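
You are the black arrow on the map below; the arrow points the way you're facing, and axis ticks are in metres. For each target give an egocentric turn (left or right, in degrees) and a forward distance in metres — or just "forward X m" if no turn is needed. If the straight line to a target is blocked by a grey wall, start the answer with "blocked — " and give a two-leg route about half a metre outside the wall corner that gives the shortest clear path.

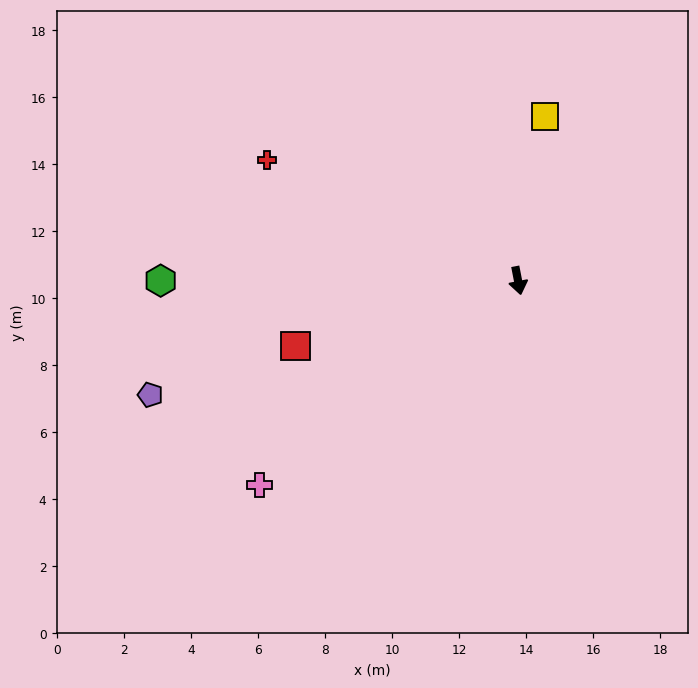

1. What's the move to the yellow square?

turn left 160°, forward 5.0 m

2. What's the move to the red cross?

turn right 127°, forward 8.3 m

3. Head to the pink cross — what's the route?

turn right 63°, forward 9.8 m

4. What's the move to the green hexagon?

turn right 101°, forward 10.7 m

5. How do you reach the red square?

turn right 85°, forward 6.9 m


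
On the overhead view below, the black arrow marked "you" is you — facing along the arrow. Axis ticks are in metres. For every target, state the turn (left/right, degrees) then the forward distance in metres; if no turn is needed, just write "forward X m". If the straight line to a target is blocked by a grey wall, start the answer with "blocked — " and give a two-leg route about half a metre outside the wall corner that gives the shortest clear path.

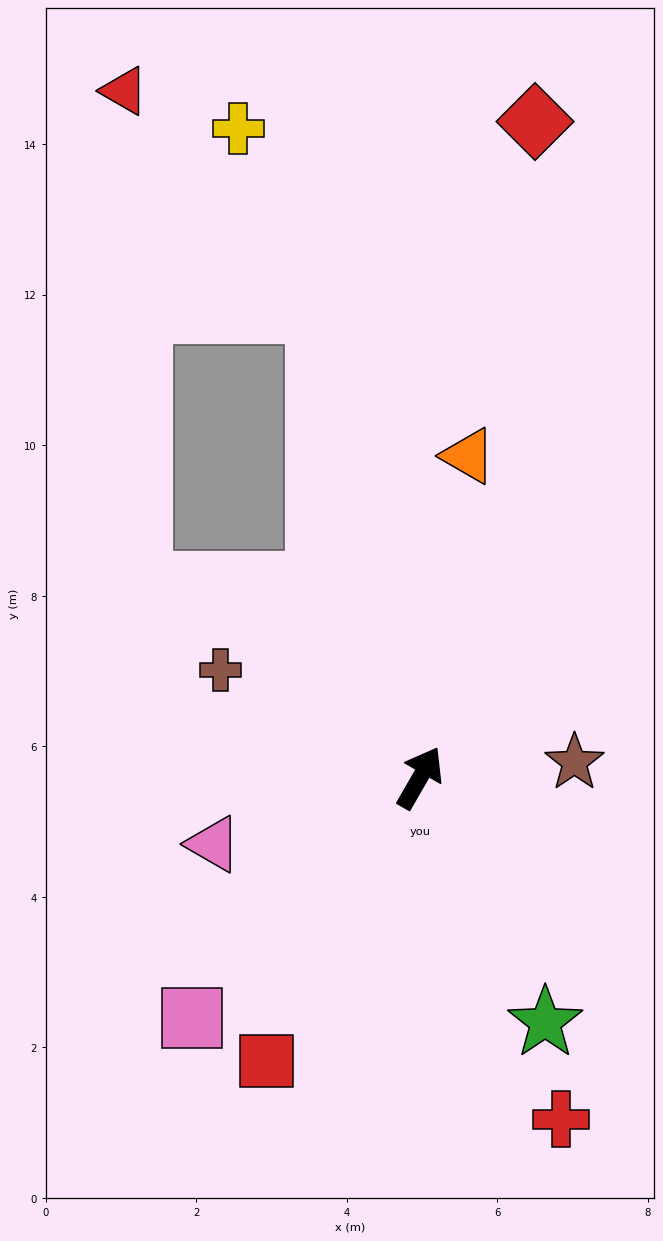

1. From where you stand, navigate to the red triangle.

blocked — turn left 42°, forward 6.3 m, then turn left 29°, forward 3.9 m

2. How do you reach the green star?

turn right 123°, forward 3.7 m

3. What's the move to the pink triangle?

turn left 138°, forward 2.9 m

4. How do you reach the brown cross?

turn left 91°, forward 3.0 m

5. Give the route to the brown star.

turn right 54°, forward 2.1 m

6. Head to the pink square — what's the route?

turn left 166°, forward 4.4 m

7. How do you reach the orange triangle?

turn left 21°, forward 4.3 m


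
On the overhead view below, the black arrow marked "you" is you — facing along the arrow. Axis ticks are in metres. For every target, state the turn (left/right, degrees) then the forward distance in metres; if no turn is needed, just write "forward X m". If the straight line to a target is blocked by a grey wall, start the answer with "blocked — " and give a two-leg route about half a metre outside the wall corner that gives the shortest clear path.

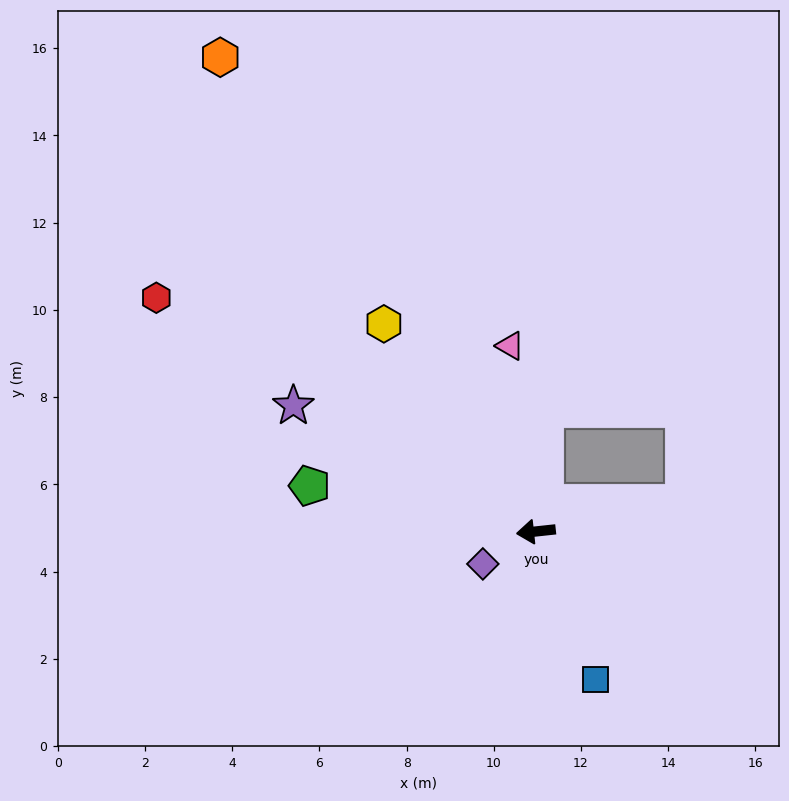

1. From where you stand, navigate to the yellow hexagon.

turn right 60°, forward 5.9 m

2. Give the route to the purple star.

turn right 34°, forward 6.3 m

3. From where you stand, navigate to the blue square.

turn left 106°, forward 3.7 m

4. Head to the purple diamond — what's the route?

turn left 25°, forward 1.4 m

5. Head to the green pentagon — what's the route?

turn right 18°, forward 5.3 m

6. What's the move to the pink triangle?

turn right 88°, forward 4.3 m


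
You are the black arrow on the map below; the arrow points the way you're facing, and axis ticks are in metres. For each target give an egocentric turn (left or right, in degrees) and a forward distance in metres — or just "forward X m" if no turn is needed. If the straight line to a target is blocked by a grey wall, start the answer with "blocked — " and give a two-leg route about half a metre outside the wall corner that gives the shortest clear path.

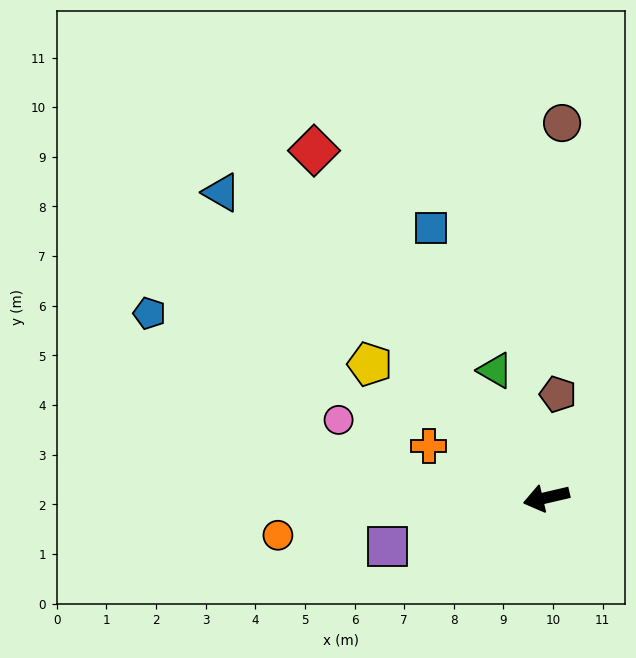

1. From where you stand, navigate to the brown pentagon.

turn right 110°, forward 2.1 m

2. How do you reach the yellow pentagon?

turn right 50°, forward 4.5 m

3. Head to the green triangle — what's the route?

turn right 81°, forward 2.8 m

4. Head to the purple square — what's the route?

turn left 4°, forward 3.3 m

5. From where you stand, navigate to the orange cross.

turn right 37°, forward 2.6 m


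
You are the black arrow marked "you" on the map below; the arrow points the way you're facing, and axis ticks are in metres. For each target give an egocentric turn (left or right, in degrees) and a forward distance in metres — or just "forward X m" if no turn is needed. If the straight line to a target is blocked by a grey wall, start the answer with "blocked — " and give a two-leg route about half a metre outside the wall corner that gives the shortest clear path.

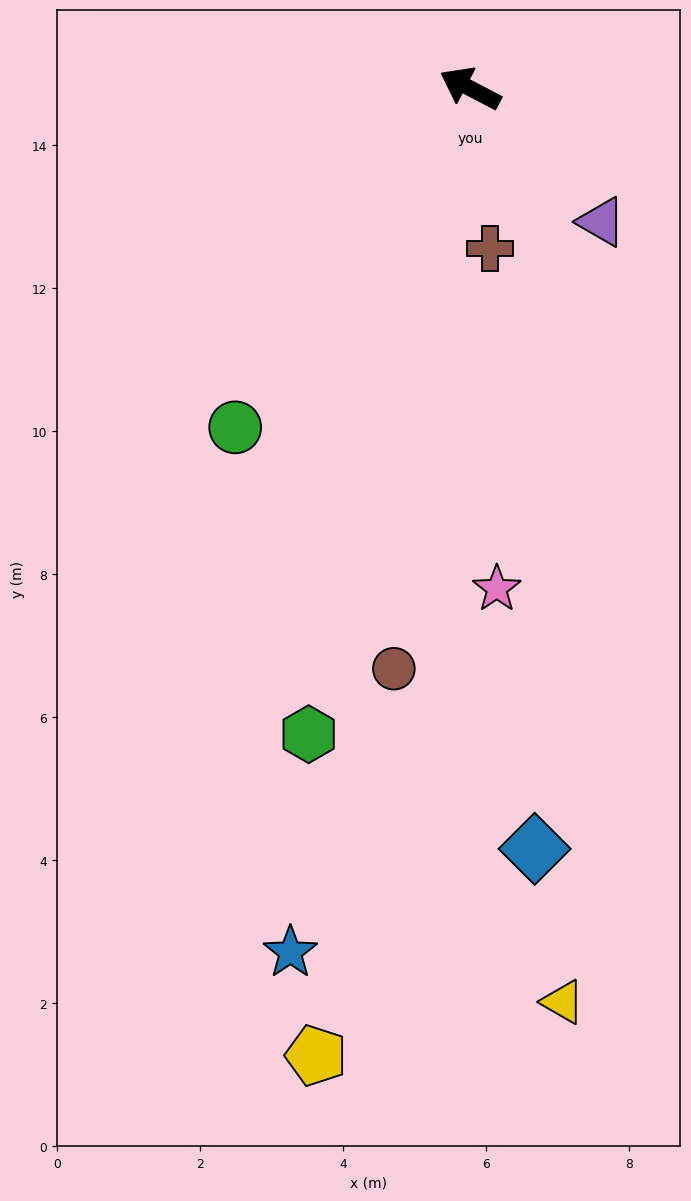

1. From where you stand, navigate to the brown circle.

turn left 110°, forward 8.2 m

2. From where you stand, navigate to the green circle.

turn left 83°, forward 5.8 m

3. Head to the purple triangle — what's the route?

turn left 162°, forward 2.6 m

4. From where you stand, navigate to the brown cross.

turn left 125°, forward 2.3 m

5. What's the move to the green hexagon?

turn left 104°, forward 9.3 m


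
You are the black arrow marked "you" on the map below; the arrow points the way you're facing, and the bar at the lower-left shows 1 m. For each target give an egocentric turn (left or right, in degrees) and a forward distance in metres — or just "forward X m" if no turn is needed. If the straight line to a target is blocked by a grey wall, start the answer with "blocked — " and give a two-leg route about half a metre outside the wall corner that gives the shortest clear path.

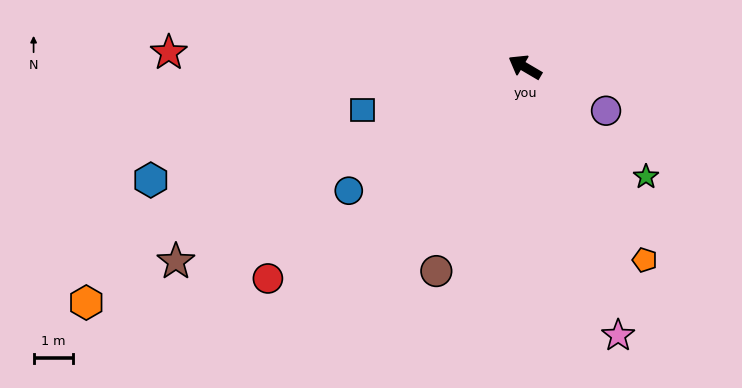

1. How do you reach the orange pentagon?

turn left 152°, forward 5.8 m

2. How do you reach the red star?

turn left 28°, forward 9.2 m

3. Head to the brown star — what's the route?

turn left 60°, forward 10.3 m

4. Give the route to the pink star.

turn left 140°, forward 7.3 m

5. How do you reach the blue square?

turn left 45°, forward 4.3 m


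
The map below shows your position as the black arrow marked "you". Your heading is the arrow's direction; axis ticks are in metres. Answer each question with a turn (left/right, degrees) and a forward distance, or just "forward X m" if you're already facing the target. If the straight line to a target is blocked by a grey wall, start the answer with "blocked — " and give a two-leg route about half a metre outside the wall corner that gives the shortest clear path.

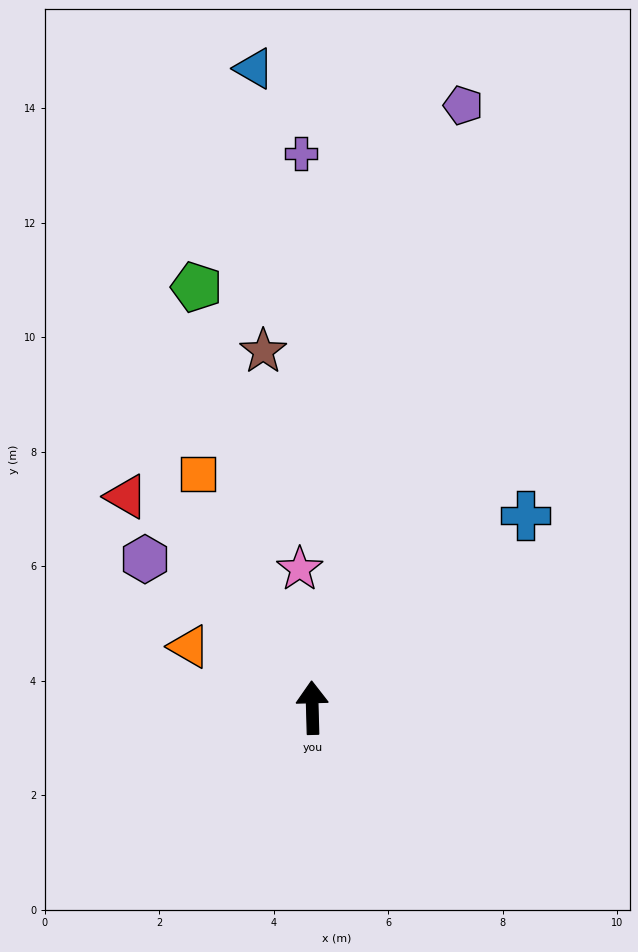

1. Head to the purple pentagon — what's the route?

turn right 16°, forward 10.8 m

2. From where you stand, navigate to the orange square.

turn left 25°, forward 4.5 m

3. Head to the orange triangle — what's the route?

turn left 62°, forward 2.4 m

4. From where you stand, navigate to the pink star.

turn left 4°, forward 2.4 m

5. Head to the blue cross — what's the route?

turn right 50°, forward 5.0 m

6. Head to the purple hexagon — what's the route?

turn left 47°, forward 3.9 m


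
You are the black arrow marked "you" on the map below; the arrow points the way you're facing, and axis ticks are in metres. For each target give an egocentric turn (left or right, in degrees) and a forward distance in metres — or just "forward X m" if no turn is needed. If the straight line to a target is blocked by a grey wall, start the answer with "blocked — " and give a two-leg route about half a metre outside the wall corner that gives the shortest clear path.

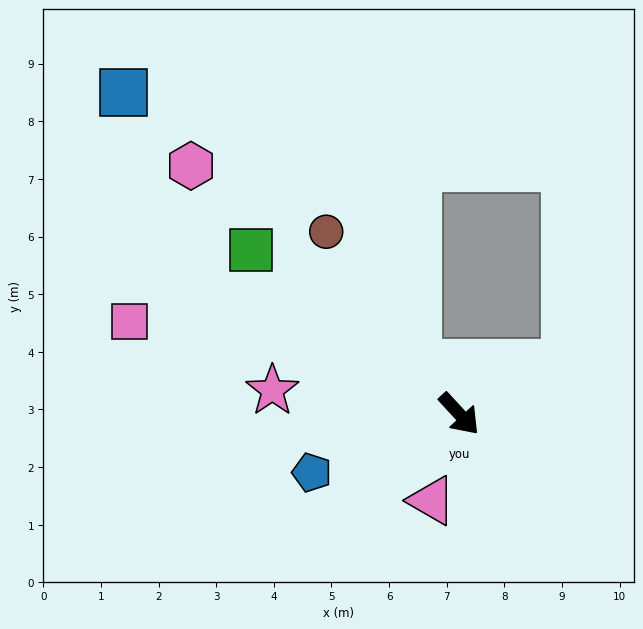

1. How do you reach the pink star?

turn right 140°, forward 3.3 m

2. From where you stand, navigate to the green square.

turn right 171°, forward 4.6 m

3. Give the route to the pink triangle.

turn right 60°, forward 1.6 m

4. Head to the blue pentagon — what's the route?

turn right 111°, forward 2.8 m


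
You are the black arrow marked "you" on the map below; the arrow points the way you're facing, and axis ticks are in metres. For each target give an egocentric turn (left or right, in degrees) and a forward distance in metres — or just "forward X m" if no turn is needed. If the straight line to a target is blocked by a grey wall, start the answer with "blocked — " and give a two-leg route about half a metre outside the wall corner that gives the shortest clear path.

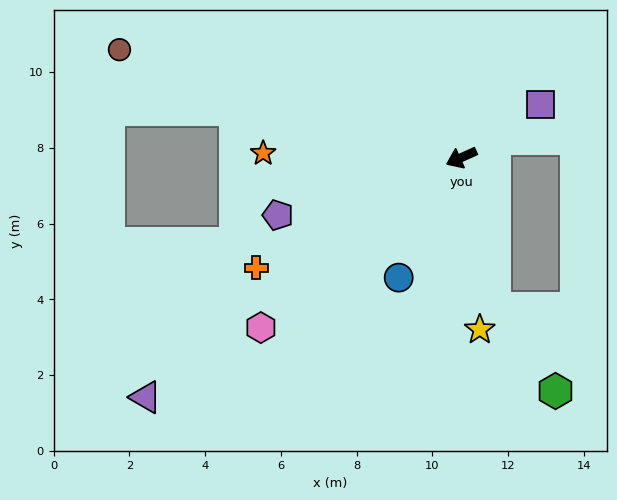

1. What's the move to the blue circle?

turn left 38°, forward 3.6 m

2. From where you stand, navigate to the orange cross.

turn left 4°, forward 6.2 m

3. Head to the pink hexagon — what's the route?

turn left 16°, forward 6.9 m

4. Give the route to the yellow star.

turn left 72°, forward 4.6 m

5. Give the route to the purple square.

turn right 171°, forward 2.5 m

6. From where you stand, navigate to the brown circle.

turn right 42°, forward 9.5 m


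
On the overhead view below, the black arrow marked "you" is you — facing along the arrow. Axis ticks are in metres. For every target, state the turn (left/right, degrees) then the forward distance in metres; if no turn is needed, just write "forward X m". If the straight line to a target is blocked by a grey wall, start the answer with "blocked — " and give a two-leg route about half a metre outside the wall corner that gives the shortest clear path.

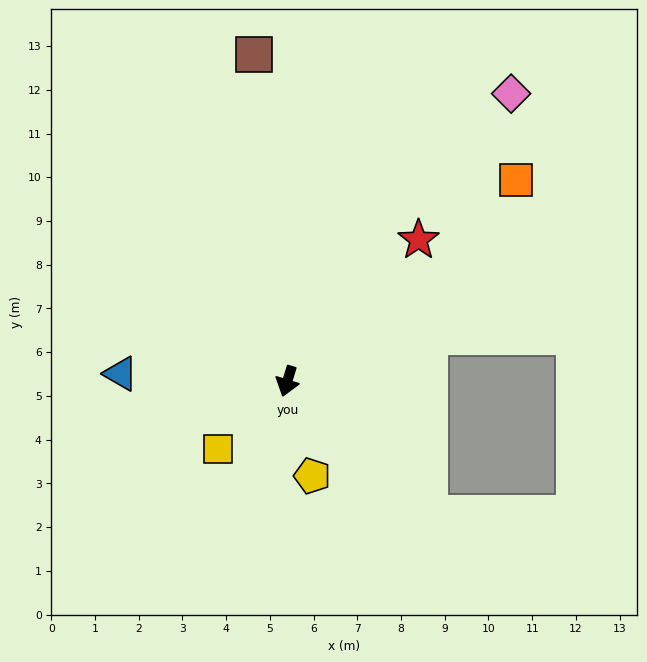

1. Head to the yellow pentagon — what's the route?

turn left 32°, forward 2.2 m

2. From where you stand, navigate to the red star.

turn left 154°, forward 4.4 m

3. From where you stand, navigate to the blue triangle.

turn right 76°, forward 3.8 m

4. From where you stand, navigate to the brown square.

turn right 157°, forward 7.5 m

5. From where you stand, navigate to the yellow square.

turn right 29°, forward 2.2 m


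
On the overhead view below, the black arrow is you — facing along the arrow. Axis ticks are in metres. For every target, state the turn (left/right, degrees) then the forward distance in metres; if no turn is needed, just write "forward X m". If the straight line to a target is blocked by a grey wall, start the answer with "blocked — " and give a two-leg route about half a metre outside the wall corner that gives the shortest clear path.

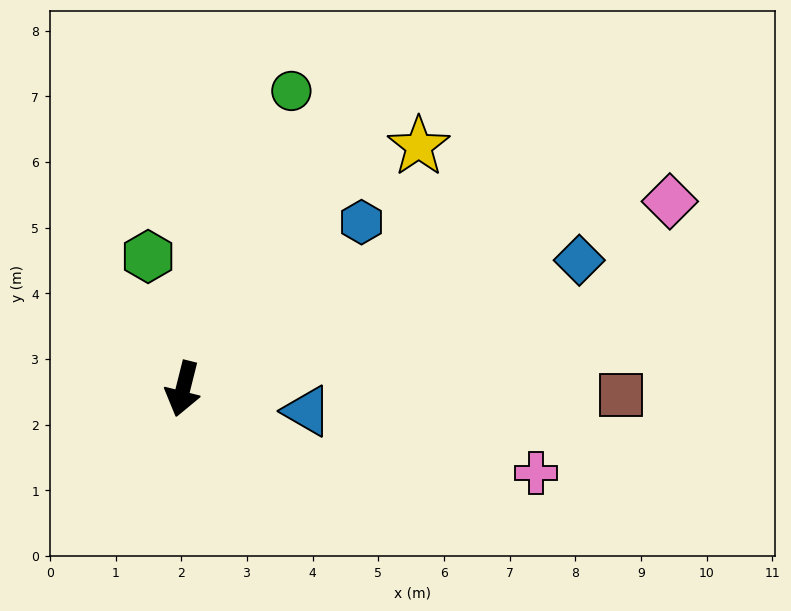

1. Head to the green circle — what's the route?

turn left 174°, forward 4.8 m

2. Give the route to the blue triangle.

turn left 94°, forward 1.9 m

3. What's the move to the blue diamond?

turn left 122°, forward 6.3 m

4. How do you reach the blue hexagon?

turn left 147°, forward 3.7 m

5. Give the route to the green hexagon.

turn right 151°, forward 2.1 m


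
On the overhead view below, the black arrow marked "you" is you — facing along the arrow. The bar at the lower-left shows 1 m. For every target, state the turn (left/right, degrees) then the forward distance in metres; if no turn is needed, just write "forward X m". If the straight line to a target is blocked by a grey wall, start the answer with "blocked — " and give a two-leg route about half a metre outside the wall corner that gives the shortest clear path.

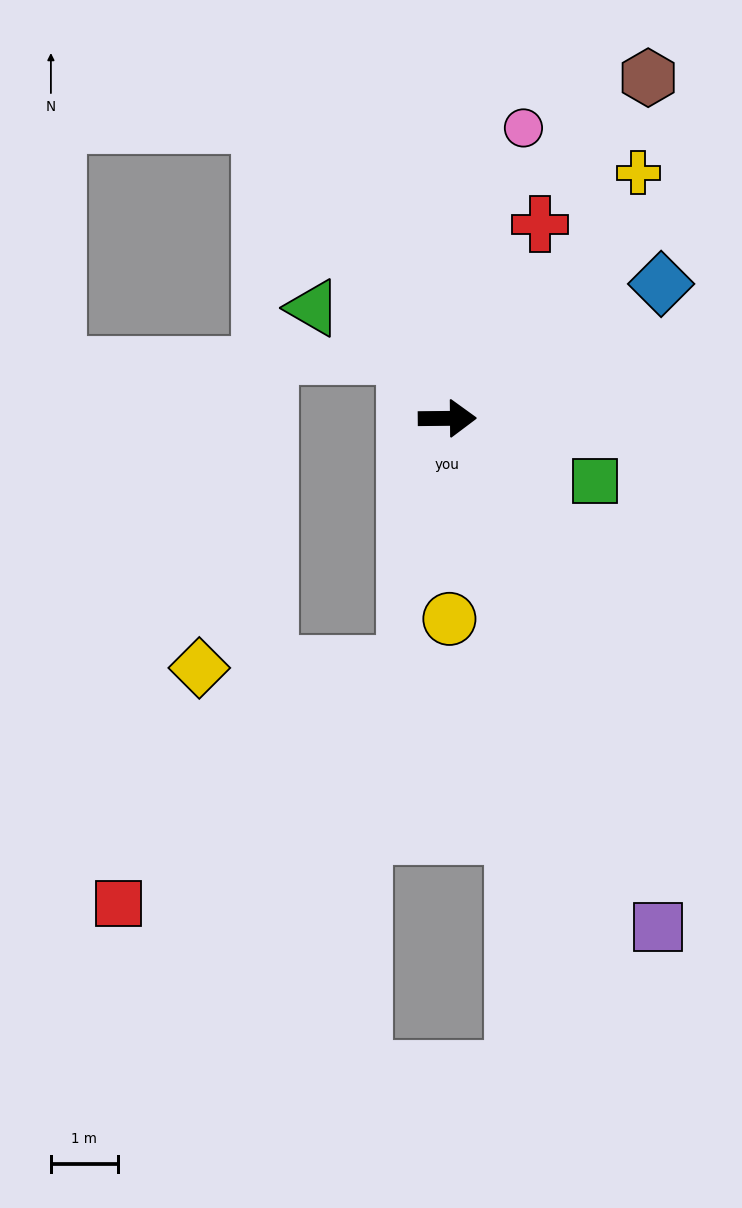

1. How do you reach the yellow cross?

turn left 52°, forward 4.7 m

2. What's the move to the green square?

turn right 24°, forward 2.4 m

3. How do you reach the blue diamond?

turn left 32°, forward 3.8 m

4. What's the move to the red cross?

turn left 64°, forward 3.2 m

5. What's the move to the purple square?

turn right 68°, forward 8.2 m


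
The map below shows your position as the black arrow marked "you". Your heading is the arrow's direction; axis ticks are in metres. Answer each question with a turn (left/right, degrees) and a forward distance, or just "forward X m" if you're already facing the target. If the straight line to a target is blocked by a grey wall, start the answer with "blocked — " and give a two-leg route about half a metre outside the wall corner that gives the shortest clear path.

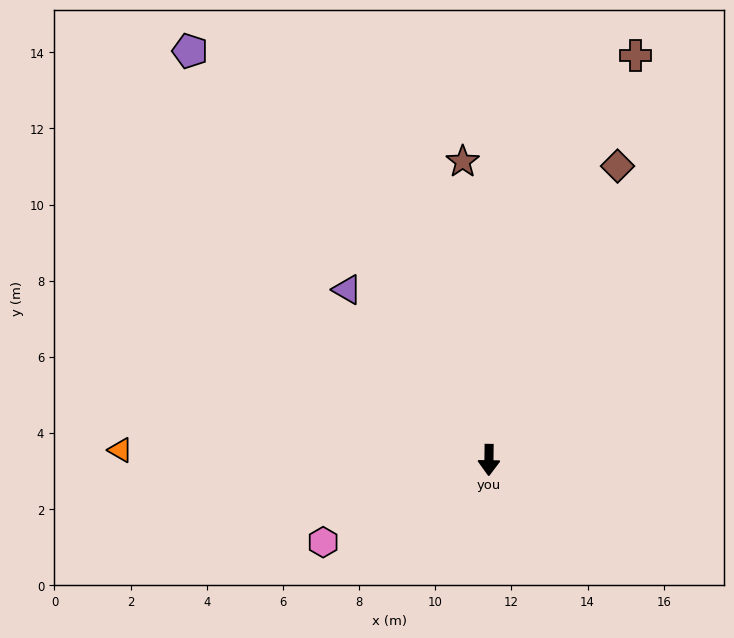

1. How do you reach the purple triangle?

turn right 139°, forward 5.8 m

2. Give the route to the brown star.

turn right 174°, forward 7.9 m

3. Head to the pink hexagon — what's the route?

turn right 63°, forward 4.9 m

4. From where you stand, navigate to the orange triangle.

turn right 91°, forward 9.7 m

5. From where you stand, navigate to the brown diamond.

turn left 157°, forward 8.4 m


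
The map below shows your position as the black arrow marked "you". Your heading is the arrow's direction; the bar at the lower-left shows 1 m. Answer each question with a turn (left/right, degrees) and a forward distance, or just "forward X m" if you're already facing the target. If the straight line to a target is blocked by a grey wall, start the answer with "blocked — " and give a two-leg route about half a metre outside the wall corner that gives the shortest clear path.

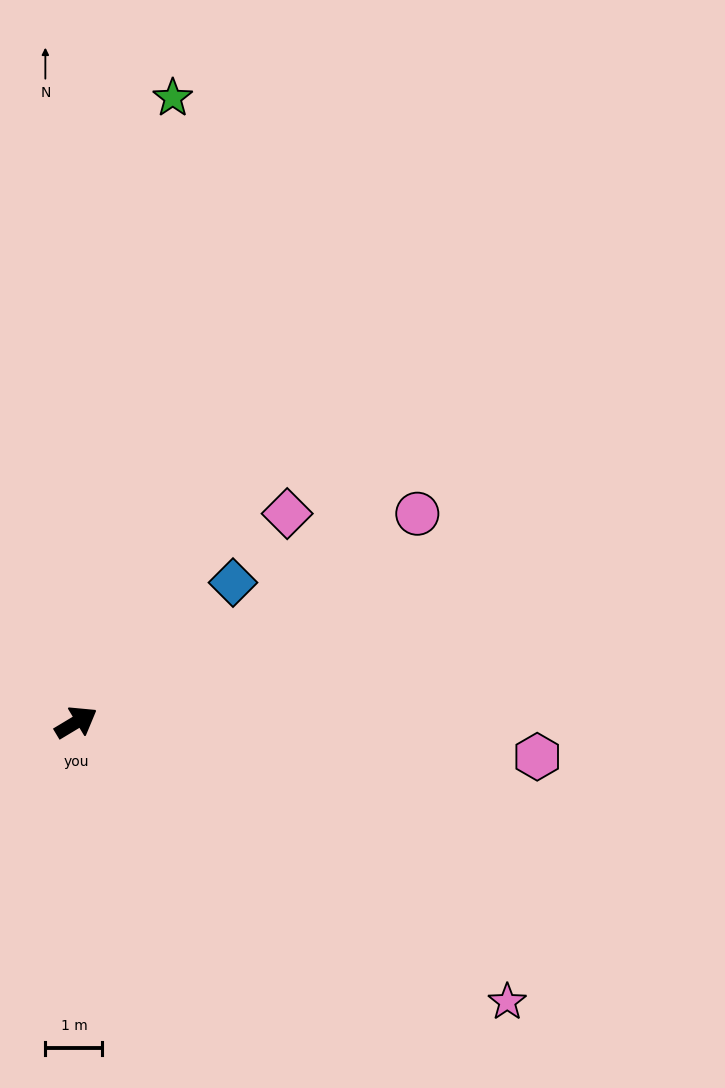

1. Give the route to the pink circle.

forward 7.0 m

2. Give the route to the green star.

turn left 50°, forward 11.1 m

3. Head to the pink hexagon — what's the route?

turn right 35°, forward 8.1 m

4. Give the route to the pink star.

turn right 64°, forward 9.0 m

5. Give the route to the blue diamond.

turn left 11°, forward 3.7 m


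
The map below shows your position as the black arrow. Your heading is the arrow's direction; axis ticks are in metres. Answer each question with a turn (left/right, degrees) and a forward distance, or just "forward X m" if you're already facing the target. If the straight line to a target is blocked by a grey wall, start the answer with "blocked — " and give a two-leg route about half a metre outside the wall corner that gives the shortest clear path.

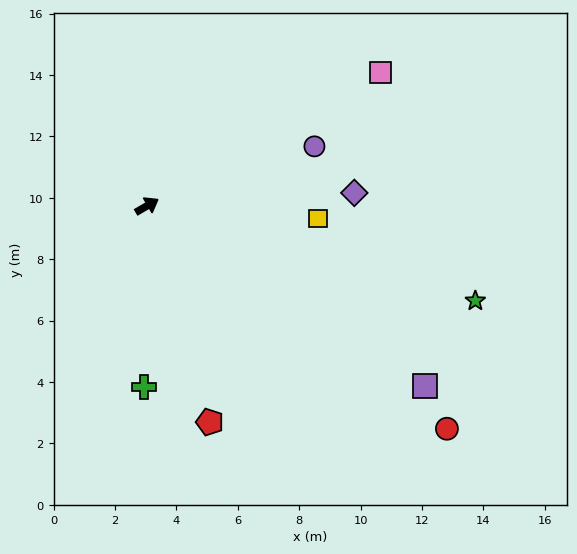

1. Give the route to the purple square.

turn right 63°, forward 10.8 m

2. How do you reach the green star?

turn right 46°, forward 11.1 m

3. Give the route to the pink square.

forward 8.8 m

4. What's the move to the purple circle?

turn right 11°, forward 5.8 m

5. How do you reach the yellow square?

turn right 35°, forward 5.6 m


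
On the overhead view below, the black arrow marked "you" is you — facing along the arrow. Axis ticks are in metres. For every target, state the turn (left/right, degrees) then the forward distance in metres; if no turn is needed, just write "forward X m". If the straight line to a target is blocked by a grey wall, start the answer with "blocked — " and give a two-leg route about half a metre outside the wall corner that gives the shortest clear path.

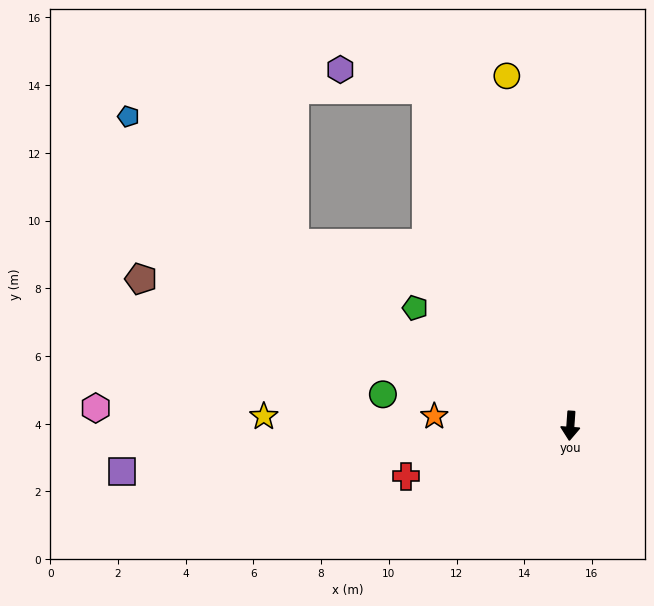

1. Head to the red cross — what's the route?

turn right 69°, forward 5.1 m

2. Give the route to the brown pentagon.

turn right 105°, forward 13.4 m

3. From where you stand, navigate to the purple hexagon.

blocked — turn right 153°, forward 10.8 m, then turn left 54°, forward 2.6 m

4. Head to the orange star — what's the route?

turn right 90°, forward 4.0 m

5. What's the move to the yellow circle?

turn right 166°, forward 10.5 m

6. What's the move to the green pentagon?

turn right 123°, forward 5.8 m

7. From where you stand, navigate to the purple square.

turn right 80°, forward 13.3 m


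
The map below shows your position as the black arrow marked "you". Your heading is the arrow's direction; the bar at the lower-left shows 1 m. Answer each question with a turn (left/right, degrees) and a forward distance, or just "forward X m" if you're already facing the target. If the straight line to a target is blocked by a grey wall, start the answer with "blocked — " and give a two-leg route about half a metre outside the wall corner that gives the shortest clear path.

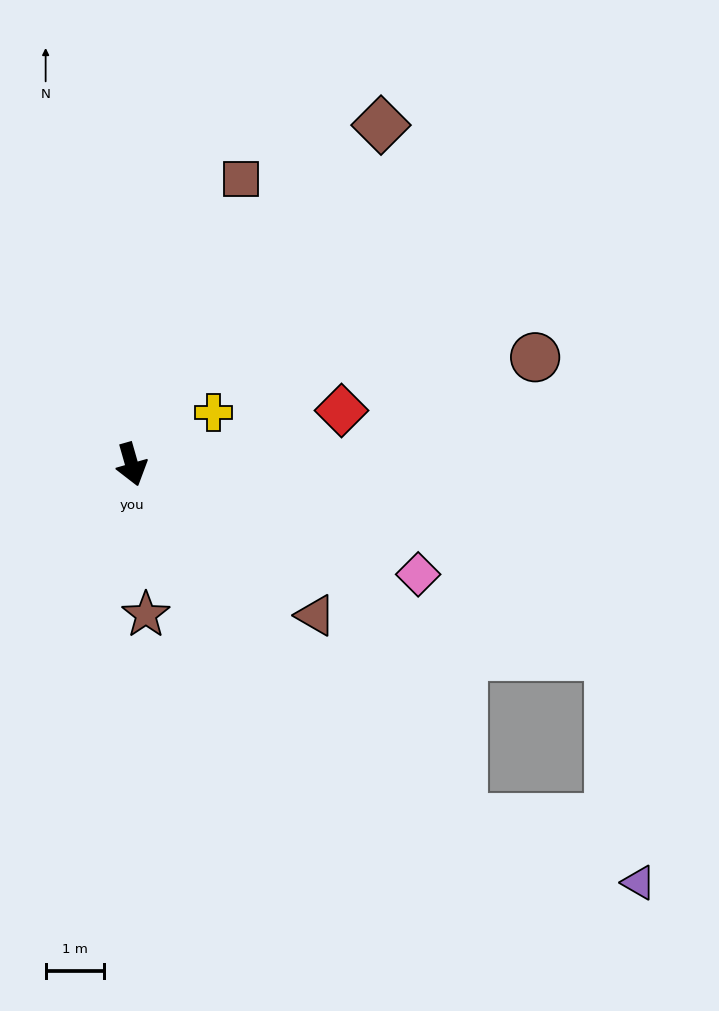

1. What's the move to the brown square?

turn left 143°, forward 5.2 m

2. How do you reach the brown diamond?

turn left 128°, forward 7.2 m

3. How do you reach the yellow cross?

turn left 106°, forward 1.7 m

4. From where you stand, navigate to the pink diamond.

turn left 53°, forward 5.3 m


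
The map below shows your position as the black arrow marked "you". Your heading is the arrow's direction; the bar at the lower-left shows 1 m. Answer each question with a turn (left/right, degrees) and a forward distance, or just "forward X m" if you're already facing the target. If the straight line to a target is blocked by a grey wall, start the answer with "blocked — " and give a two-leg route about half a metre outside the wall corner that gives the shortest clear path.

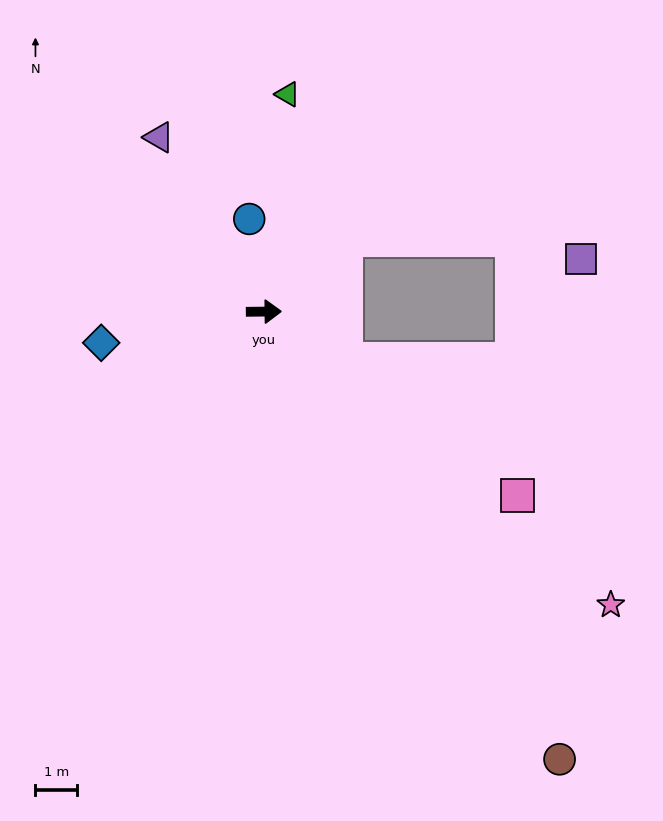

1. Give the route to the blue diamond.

turn right 170°, forward 4.0 m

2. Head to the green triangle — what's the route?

turn left 83°, forward 5.2 m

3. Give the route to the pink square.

turn right 37°, forward 7.5 m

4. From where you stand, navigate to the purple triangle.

turn left 120°, forward 4.9 m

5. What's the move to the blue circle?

turn left 98°, forward 2.2 m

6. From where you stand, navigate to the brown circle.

turn right 57°, forward 12.8 m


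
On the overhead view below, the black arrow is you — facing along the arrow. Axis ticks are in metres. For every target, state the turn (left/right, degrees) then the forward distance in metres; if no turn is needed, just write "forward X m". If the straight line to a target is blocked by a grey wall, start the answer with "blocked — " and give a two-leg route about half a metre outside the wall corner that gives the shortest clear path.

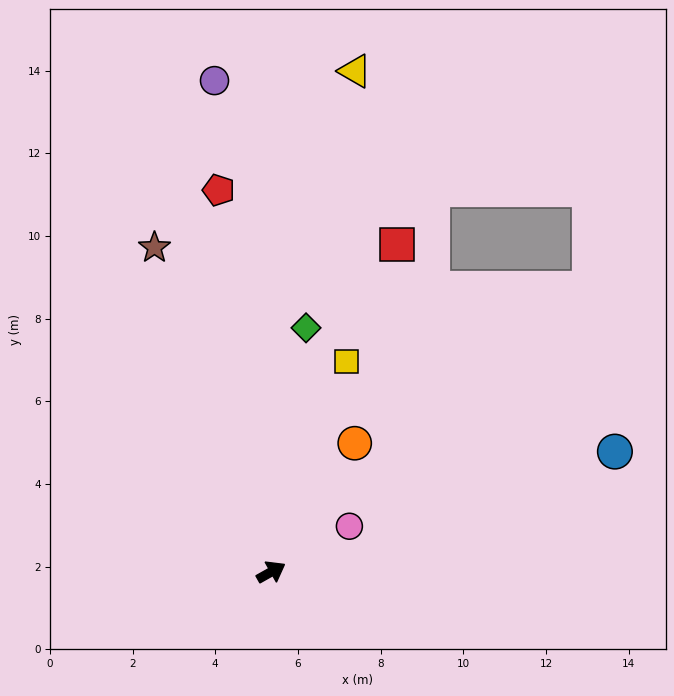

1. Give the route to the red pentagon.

turn left 68°, forward 9.3 m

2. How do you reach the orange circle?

turn left 28°, forward 3.7 m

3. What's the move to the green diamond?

turn left 53°, forward 6.0 m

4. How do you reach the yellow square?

turn left 41°, forward 5.4 m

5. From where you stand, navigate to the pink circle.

forward 2.2 m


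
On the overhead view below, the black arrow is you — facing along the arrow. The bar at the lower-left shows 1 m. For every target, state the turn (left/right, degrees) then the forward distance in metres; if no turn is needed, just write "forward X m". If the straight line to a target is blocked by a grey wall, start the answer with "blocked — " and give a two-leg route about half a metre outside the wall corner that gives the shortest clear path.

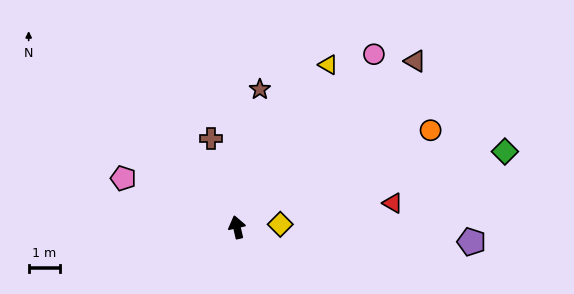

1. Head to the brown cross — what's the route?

turn left 3°, forward 3.0 m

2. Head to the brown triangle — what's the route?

turn right 60°, forward 7.9 m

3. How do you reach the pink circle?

turn right 51°, forward 7.1 m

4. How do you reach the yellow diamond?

turn right 99°, forward 1.4 m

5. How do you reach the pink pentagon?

turn left 54°, forward 4.0 m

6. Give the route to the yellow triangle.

turn right 42°, forward 6.0 m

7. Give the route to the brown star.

turn right 22°, forward 4.5 m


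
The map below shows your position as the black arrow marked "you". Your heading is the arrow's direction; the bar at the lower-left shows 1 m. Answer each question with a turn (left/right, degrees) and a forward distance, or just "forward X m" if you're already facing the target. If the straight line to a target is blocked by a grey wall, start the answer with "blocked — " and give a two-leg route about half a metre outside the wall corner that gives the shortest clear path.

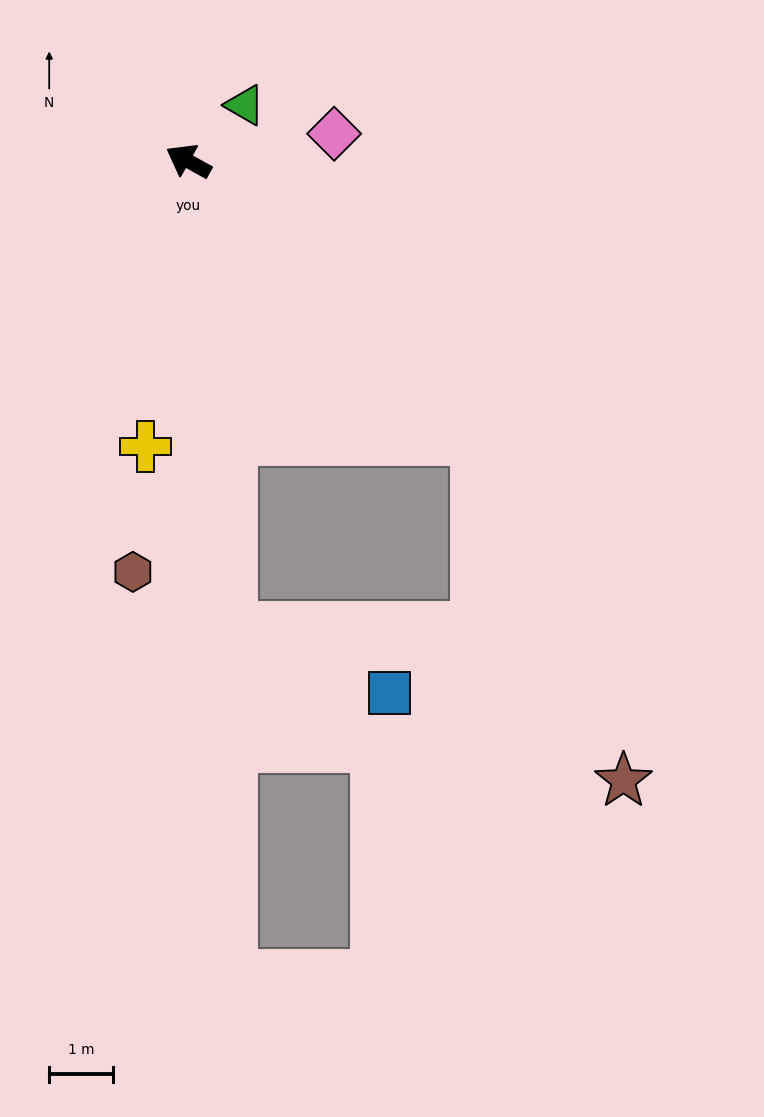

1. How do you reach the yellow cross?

turn left 111°, forward 4.5 m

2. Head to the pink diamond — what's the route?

turn right 140°, forward 2.3 m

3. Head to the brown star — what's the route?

blocked — turn left 165°, forward 6.3 m, then turn right 23°, forward 5.8 m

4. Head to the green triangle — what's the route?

turn right 106°, forward 1.2 m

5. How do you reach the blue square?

blocked — turn left 124°, forward 7.4 m, then turn left 63°, forward 2.7 m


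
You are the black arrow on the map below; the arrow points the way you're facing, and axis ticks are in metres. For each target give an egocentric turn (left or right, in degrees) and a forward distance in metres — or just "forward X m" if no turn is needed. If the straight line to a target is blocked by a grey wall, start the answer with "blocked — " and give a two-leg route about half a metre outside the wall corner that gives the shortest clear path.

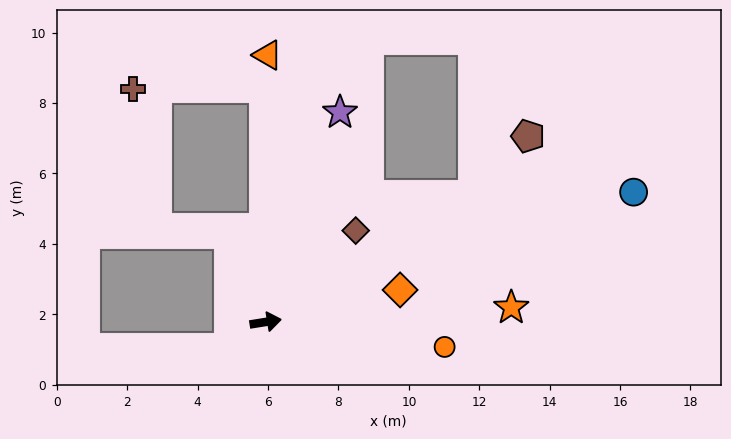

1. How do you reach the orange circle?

turn right 17°, forward 5.1 m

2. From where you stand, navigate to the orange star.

turn right 6°, forward 7.0 m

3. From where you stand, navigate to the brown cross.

blocked — turn left 81°, forward 6.6 m, then turn left 90°, forward 3.7 m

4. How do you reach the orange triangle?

turn left 80°, forward 7.6 m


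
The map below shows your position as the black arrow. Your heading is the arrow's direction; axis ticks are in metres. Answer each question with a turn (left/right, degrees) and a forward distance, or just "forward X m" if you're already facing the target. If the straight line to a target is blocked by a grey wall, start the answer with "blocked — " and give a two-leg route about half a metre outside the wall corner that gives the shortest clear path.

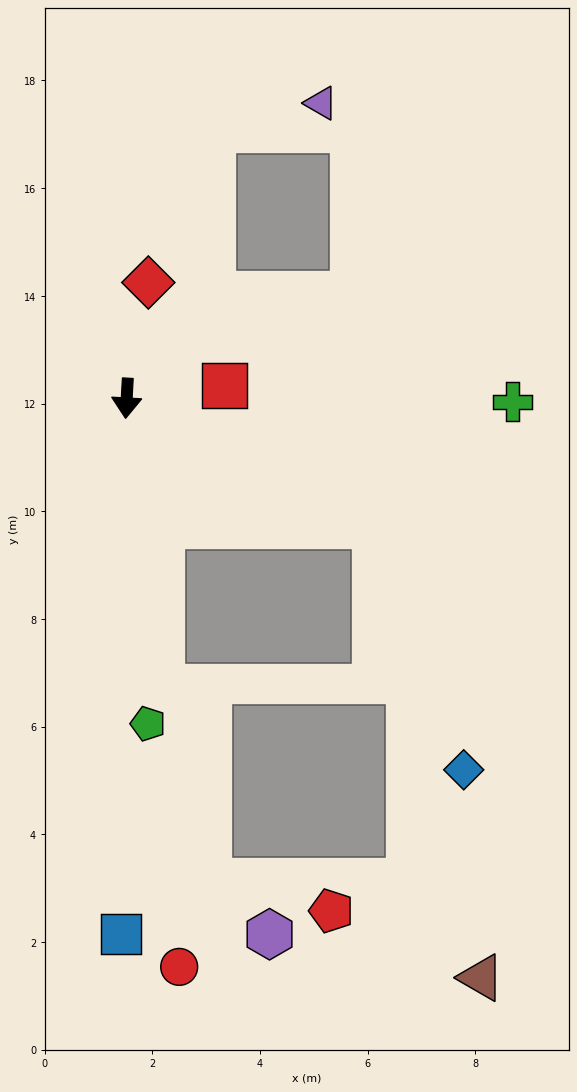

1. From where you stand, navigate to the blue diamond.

blocked — turn left 66°, forward 5.2 m, then turn right 43°, forward 4.8 m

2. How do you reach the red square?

turn left 101°, forward 1.8 m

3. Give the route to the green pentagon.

turn left 7°, forward 6.1 m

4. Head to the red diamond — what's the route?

turn left 173°, forward 2.2 m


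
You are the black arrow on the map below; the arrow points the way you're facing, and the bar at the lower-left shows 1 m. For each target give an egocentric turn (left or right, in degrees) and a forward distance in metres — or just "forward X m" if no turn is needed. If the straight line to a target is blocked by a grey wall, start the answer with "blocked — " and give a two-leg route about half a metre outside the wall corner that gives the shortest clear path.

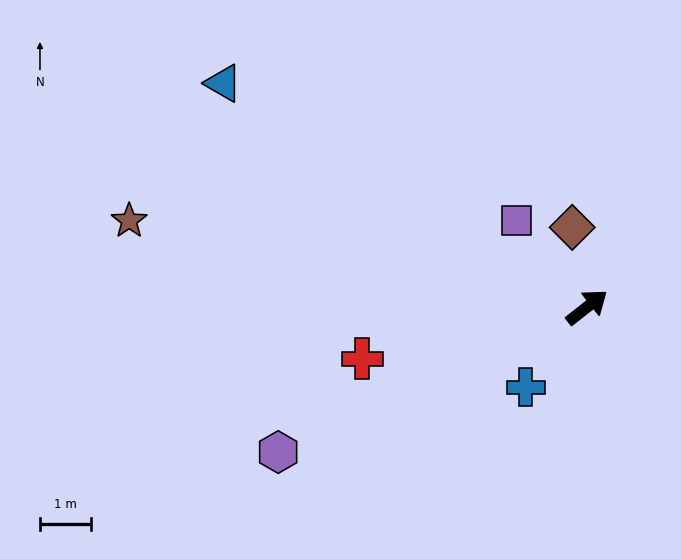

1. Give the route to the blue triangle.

turn left 110°, forward 8.4 m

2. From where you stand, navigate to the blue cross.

turn right 166°, forward 2.0 m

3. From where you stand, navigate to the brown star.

turn left 131°, forward 9.2 m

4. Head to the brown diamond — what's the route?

turn left 62°, forward 1.6 m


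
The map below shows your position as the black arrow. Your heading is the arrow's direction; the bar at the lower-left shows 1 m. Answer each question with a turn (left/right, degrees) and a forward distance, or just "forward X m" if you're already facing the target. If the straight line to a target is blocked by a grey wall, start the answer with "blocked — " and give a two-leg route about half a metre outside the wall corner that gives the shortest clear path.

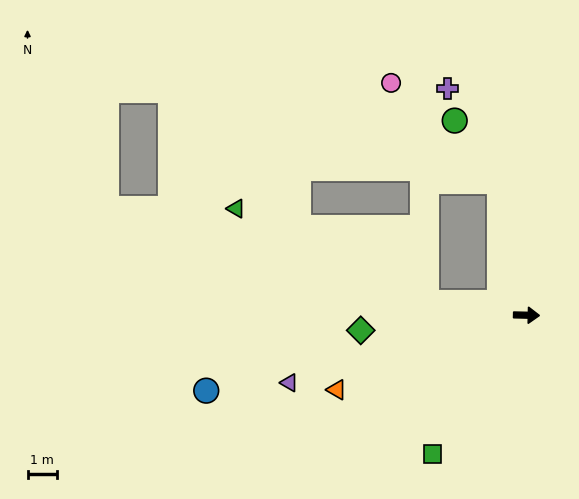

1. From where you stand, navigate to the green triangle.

blocked — turn left 174°, forward 3.4 m, then turn right 19°, forward 7.2 m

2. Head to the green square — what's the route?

turn right 123°, forward 5.7 m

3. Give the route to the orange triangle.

turn right 157°, forward 6.9 m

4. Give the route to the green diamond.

turn right 173°, forward 5.7 m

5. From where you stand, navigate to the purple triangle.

turn right 163°, forward 8.4 m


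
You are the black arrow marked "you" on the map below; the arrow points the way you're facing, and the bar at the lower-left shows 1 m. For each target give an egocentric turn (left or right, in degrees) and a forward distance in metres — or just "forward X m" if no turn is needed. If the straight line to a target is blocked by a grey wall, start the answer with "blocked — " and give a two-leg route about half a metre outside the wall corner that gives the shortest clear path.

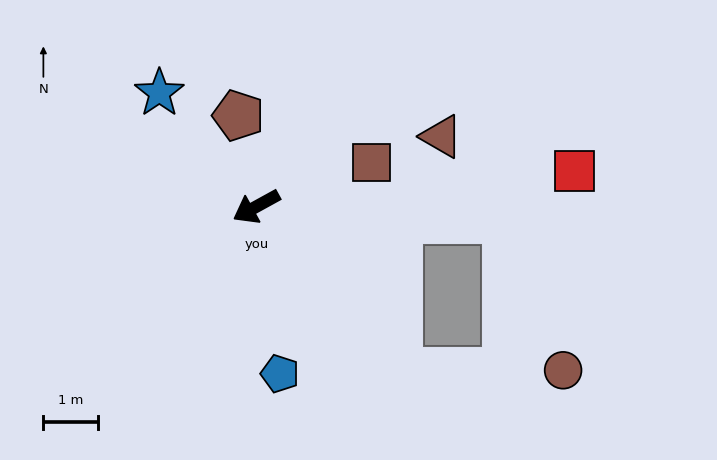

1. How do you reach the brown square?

turn left 172°, forward 2.3 m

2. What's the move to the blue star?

turn right 78°, forward 2.7 m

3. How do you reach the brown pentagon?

turn right 108°, forward 1.7 m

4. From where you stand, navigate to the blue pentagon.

turn left 69°, forward 3.1 m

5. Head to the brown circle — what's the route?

blocked — turn left 102°, forward 4.0 m, then turn left 49°, forward 3.0 m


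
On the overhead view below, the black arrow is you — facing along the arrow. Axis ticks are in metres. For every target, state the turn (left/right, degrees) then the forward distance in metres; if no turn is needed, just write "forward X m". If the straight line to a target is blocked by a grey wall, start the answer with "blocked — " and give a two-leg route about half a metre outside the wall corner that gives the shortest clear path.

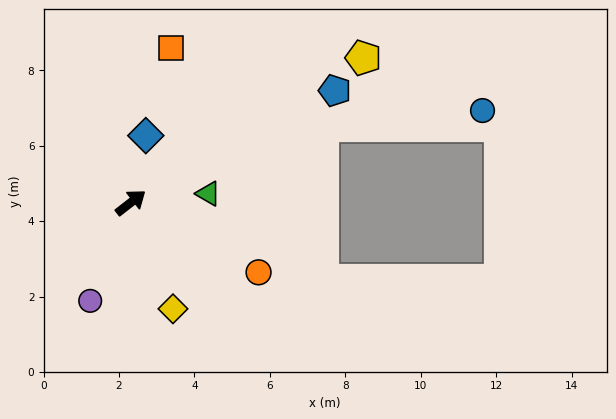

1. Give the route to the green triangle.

turn right 31°, forward 2.1 m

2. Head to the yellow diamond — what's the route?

turn right 106°, forward 3.0 m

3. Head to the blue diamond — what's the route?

turn left 39°, forward 1.8 m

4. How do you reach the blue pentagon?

turn right 9°, forward 6.2 m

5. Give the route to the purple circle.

turn right 150°, forward 2.8 m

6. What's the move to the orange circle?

turn right 67°, forward 3.9 m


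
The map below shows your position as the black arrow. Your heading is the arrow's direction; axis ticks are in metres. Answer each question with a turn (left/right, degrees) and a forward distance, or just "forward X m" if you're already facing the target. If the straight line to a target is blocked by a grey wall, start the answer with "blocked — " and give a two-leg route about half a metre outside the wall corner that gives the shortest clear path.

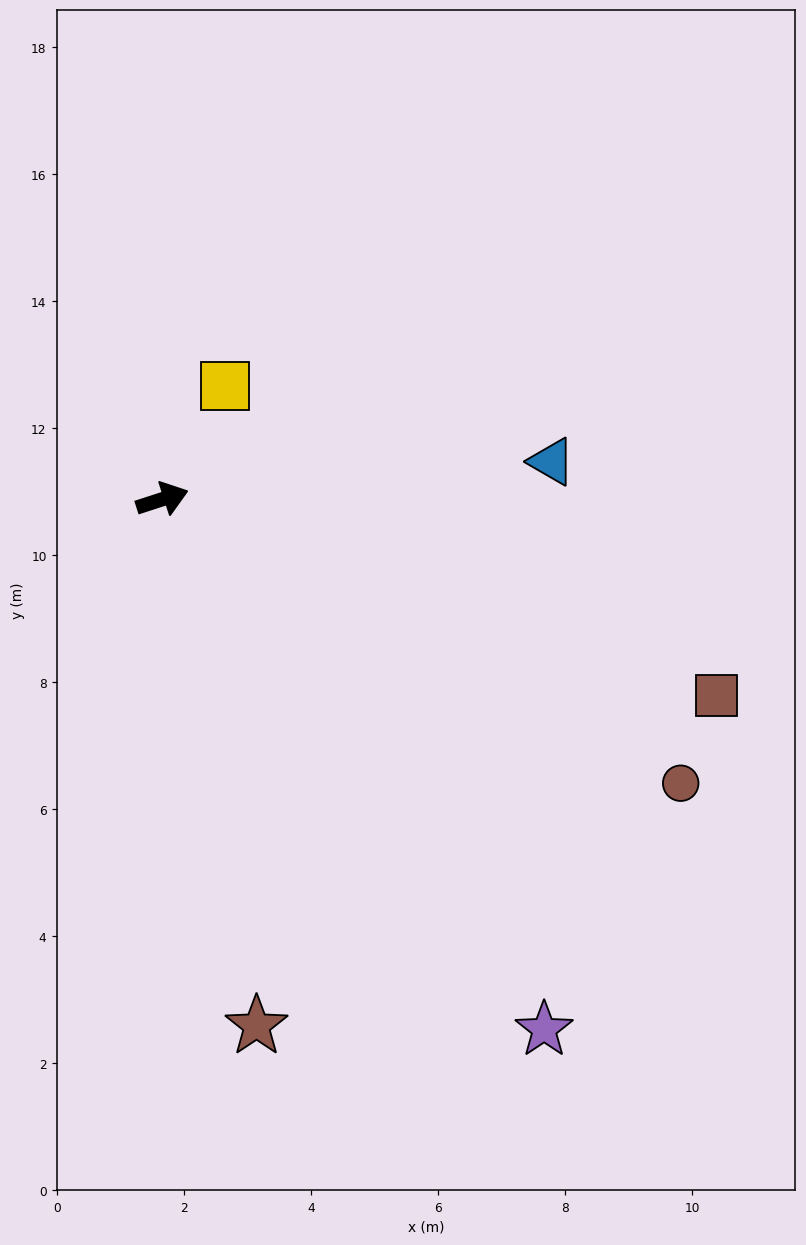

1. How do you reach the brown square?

turn right 37°, forward 9.3 m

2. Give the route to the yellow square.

turn left 43°, forward 2.0 m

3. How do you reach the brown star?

turn right 98°, forward 8.4 m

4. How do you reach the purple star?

turn right 72°, forward 10.3 m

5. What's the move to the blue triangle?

turn right 12°, forward 6.2 m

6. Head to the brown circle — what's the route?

turn right 47°, forward 9.3 m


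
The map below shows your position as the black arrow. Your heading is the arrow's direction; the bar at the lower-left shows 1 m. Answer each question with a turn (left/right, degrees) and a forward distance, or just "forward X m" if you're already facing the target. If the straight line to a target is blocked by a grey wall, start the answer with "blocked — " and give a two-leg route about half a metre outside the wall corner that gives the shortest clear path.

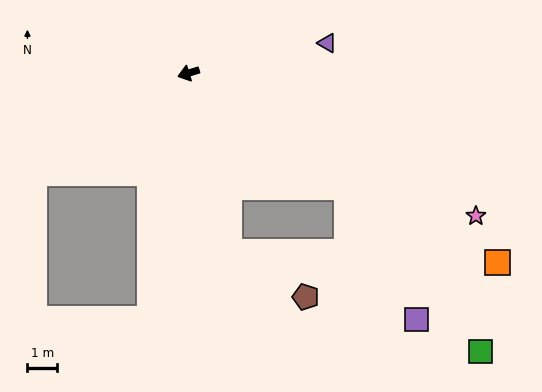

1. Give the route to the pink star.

turn left 136°, forward 10.8 m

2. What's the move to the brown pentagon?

blocked — turn left 86°, forward 6.2 m, then turn left 46°, forward 3.0 m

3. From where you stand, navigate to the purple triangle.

turn left 175°, forward 4.8 m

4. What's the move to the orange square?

turn left 131°, forward 12.2 m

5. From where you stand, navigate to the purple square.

blocked — turn left 127°, forward 6.6 m, then turn right 26°, forward 5.0 m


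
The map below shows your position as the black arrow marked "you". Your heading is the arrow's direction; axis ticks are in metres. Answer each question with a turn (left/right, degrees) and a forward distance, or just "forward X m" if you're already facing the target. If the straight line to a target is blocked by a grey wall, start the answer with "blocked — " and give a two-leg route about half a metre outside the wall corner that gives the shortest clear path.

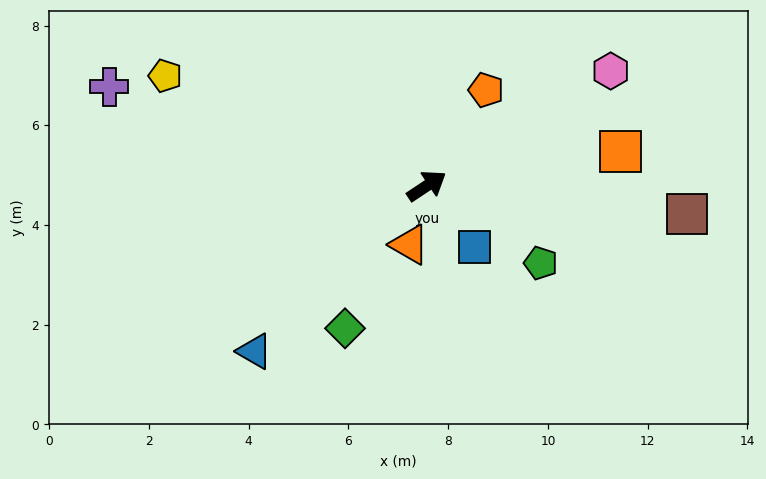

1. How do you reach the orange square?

turn right 23°, forward 4.0 m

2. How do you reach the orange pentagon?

turn left 25°, forward 2.3 m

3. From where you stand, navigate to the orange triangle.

turn right 140°, forward 1.2 m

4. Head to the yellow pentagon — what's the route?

turn left 124°, forward 5.7 m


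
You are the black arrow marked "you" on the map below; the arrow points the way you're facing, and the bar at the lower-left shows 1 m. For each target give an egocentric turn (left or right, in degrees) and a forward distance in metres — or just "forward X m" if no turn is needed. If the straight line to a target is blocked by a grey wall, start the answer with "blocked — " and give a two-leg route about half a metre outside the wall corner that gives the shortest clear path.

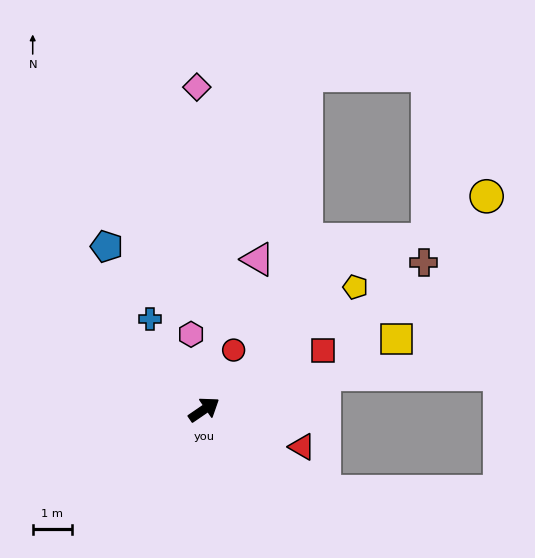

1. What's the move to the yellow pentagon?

turn left 5°, forward 5.0 m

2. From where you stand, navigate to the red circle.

turn left 29°, forward 1.7 m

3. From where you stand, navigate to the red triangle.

turn right 55°, forward 2.7 m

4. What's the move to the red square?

turn right 8°, forward 3.4 m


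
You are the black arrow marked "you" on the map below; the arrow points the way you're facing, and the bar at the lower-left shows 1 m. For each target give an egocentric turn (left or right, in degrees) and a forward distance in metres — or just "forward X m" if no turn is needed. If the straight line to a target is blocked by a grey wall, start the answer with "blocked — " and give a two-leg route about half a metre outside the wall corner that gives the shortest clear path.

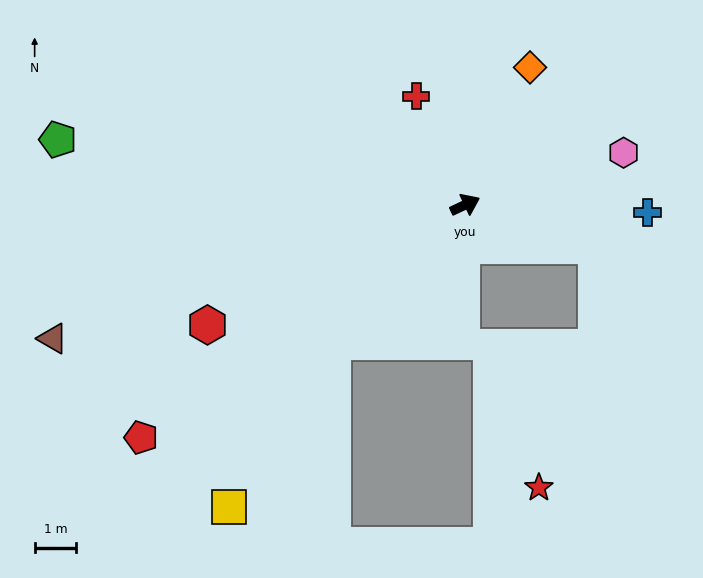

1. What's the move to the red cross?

turn left 89°, forward 2.9 m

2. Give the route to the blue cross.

turn right 27°, forward 4.4 m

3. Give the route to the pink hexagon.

turn right 7°, forward 4.0 m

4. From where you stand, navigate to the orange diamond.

turn left 40°, forward 3.7 m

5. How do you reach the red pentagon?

turn right 169°, forward 9.6 m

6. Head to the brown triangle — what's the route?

turn left 173°, forward 10.5 m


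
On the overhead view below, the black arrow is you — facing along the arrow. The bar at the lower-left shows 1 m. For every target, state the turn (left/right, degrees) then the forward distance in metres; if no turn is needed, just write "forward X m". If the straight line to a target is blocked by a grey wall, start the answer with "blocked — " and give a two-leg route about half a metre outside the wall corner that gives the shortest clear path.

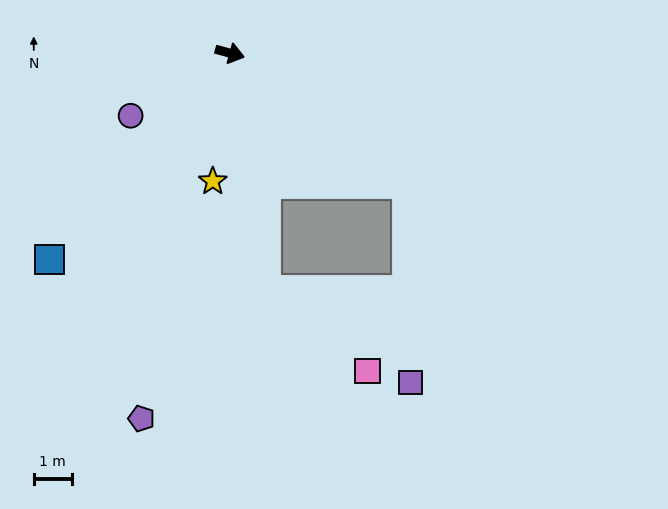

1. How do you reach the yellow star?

turn right 82°, forward 3.4 m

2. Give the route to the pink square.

blocked — turn right 66°, forward 6.4 m, then turn left 43°, forward 3.4 m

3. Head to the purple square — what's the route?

blocked — turn right 21°, forward 5.8 m, then turn right 53°, forward 5.3 m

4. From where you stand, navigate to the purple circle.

turn right 132°, forward 3.1 m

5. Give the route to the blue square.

turn right 116°, forward 7.3 m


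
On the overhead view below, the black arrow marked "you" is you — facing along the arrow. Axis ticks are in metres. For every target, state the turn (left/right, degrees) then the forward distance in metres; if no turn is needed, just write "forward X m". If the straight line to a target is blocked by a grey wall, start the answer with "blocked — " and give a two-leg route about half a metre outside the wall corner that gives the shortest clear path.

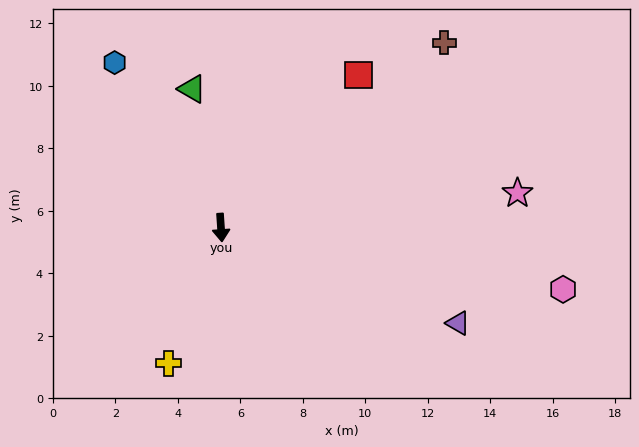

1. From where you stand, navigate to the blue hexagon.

turn right 151°, forward 6.3 m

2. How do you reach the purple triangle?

turn left 64°, forward 8.2 m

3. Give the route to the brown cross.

turn left 126°, forward 9.3 m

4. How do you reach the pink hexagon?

turn left 76°, forward 11.1 m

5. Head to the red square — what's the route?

turn left 134°, forward 6.6 m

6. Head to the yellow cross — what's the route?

turn right 25°, forward 4.7 m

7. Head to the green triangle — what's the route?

turn right 172°, forward 4.5 m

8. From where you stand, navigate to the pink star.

turn left 93°, forward 9.6 m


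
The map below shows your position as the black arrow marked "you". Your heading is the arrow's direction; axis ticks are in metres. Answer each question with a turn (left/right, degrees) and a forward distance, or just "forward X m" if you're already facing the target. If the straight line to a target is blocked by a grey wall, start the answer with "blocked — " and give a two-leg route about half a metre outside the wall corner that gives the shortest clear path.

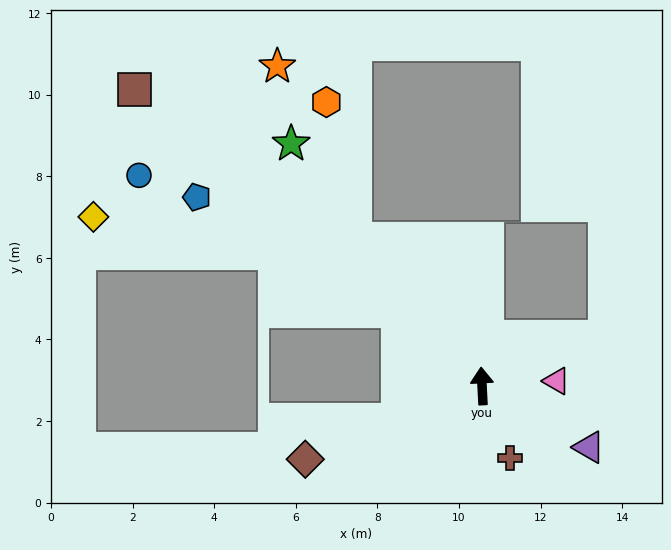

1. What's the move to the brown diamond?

turn left 110°, forward 4.7 m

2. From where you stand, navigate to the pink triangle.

turn right 89°, forward 1.8 m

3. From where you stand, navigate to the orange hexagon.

blocked — turn left 38°, forward 4.8 m, then turn right 29°, forward 3.4 m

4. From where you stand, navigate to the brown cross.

turn right 162°, forward 1.9 m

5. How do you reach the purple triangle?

turn right 123°, forward 3.0 m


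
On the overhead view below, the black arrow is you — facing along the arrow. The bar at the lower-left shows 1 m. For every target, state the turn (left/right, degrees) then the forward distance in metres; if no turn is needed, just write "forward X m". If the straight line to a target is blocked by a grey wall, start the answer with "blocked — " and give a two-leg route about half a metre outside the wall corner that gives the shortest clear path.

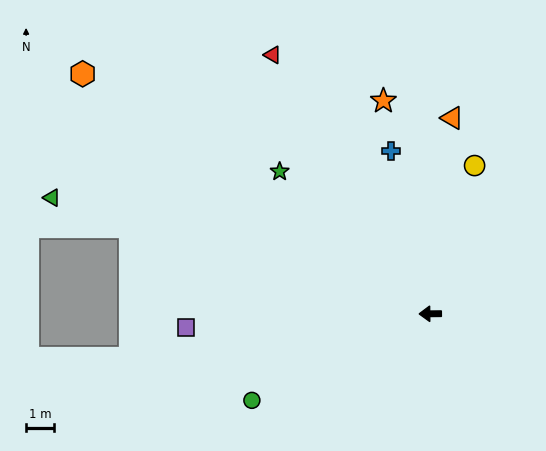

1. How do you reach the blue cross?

turn right 77°, forward 6.0 m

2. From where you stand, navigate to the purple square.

turn left 3°, forward 8.7 m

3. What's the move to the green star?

turn right 44°, forward 7.4 m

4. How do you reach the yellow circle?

turn right 107°, forward 5.5 m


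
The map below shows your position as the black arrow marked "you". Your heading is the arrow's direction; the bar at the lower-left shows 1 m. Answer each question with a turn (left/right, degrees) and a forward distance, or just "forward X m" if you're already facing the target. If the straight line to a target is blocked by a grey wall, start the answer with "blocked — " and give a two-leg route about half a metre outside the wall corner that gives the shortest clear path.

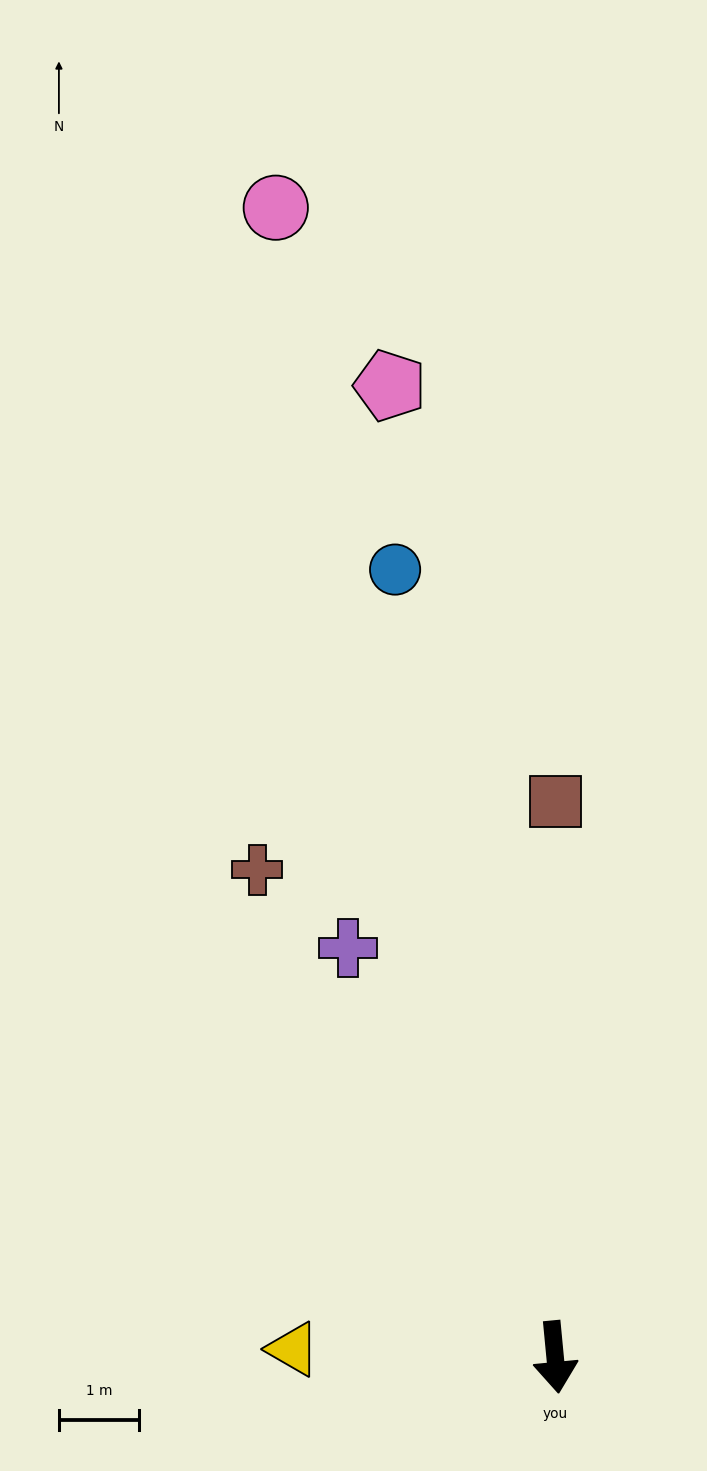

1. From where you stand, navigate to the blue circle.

turn right 174°, forward 10.0 m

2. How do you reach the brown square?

turn left 174°, forward 6.9 m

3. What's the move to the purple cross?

turn right 159°, forward 5.7 m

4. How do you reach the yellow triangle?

turn right 97°, forward 3.3 m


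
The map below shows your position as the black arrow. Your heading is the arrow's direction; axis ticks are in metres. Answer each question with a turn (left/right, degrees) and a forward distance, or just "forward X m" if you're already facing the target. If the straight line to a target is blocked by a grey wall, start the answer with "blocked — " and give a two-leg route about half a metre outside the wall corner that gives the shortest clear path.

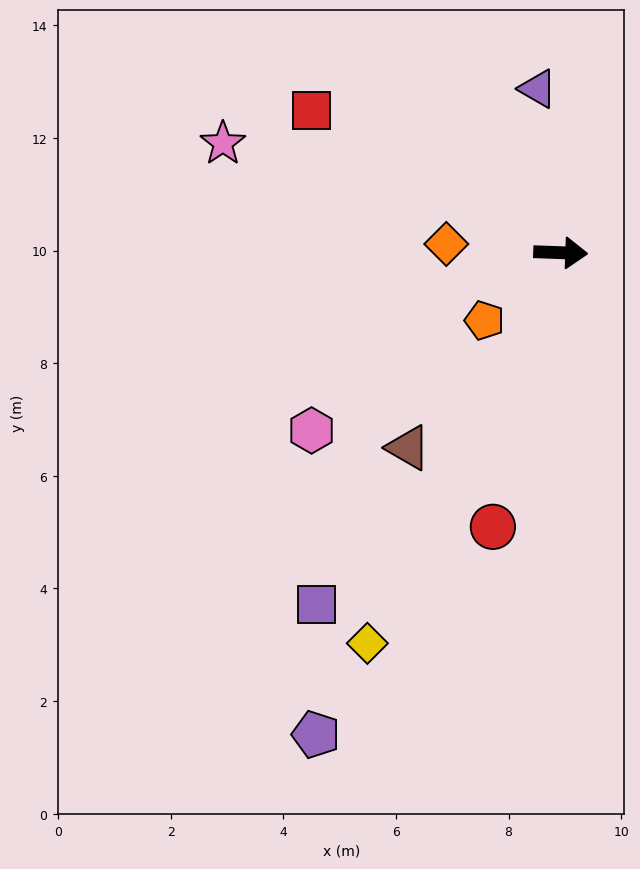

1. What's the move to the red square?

turn left 152°, forward 5.1 m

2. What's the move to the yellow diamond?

turn right 114°, forward 7.7 m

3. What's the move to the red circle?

turn right 102°, forward 5.0 m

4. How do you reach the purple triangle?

turn left 100°, forward 2.9 m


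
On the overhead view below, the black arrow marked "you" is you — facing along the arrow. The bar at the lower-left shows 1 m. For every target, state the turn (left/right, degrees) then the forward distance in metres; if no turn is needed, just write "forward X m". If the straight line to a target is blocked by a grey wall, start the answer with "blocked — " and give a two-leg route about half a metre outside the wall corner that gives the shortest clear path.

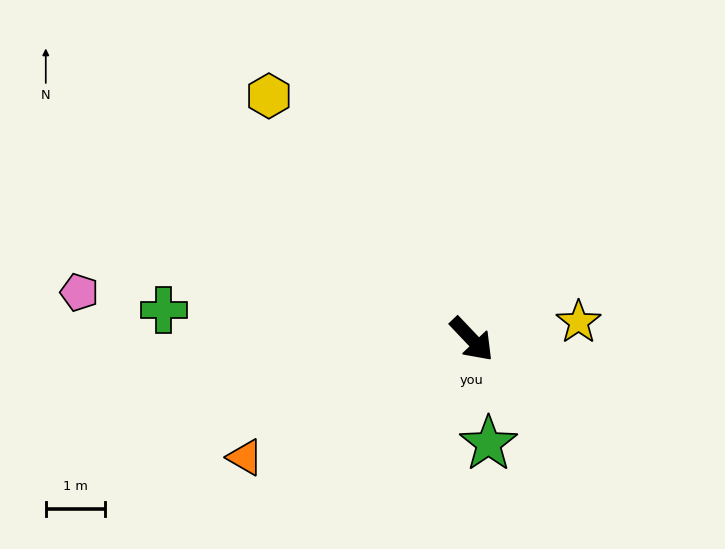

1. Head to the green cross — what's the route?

turn right 139°, forward 5.2 m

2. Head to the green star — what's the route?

turn right 34°, forward 1.8 m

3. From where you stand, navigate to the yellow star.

turn left 56°, forward 1.8 m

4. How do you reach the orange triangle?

turn right 106°, forward 4.3 m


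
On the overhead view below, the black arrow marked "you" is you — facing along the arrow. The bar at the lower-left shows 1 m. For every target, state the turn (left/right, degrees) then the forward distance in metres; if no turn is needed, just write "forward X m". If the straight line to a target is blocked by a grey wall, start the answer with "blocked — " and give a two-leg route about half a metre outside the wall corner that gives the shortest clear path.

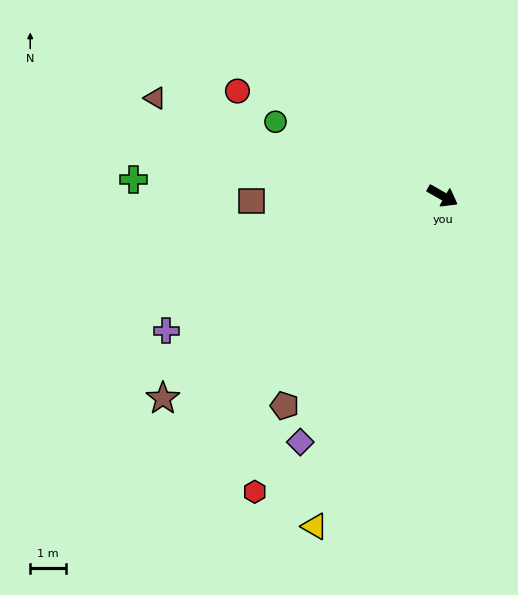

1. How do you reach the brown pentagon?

turn right 97°, forward 7.4 m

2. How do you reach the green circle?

turn right 174°, forward 5.2 m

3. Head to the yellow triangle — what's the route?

turn right 82°, forward 10.0 m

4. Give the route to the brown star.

turn right 115°, forward 9.8 m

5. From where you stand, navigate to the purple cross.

turn right 124°, forward 8.7 m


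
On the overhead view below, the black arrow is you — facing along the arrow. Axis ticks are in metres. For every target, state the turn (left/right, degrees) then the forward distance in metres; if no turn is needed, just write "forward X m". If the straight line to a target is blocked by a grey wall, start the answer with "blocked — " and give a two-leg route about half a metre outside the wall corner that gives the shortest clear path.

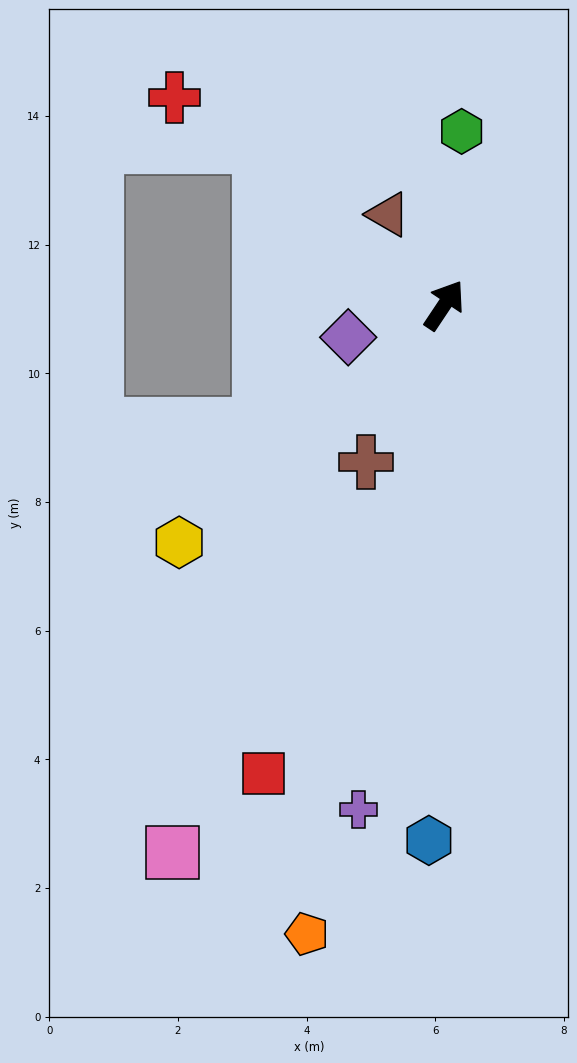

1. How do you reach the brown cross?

turn right 173°, forward 2.7 m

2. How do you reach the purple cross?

turn right 156°, forward 8.0 m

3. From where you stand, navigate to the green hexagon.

turn left 28°, forward 2.7 m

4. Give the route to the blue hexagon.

turn right 148°, forward 8.3 m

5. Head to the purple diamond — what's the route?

turn left 142°, forward 1.6 m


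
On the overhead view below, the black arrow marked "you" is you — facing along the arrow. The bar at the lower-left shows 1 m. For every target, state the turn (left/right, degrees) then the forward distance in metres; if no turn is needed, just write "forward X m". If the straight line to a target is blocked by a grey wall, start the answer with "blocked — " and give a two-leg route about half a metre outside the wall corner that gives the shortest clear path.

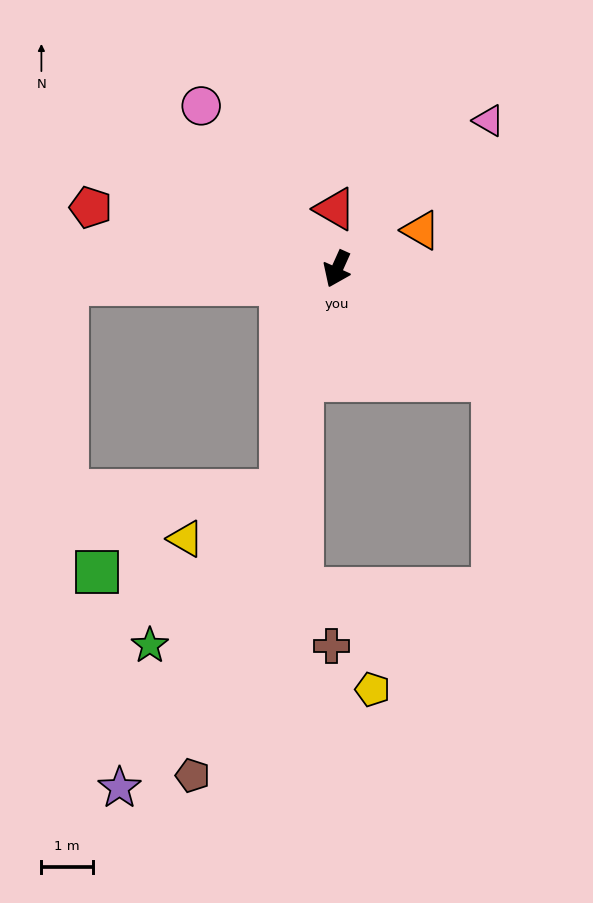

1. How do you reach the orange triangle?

turn left 139°, forward 1.8 m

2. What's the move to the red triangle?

turn right 154°, forward 1.2 m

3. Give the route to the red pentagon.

turn right 80°, forward 5.0 m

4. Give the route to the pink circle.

turn right 116°, forward 4.1 m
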